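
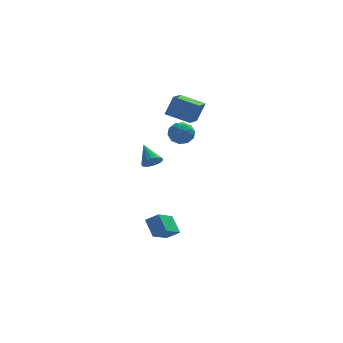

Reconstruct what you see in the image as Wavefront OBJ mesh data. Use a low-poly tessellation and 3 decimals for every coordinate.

v 0.145 0.658 3.437
v 0.646 0.873 4.639
v 0.663 1.937 2.992
v 1.164 2.152 4.194
v 1.476 -0.032 3.006
v 1.977 0.183 4.208
v 1.994 1.247 2.561
v 2.495 1.462 3.763
v 0.644 0.773 2.417
v 1.42 0.626 2.595
v 0.6 -0.326 1.705
v 1.376 -0.473 1.883
v 0.811 -0.526 2.461
v 0.838 0.153 2.901
v 1.182 0.147 1.399
v 1.209 0.826 1.839
v 1.752 0.239 1.966
v 1.523 -0.177 2.622
v 0.497 0.477 1.678
v 0.268 0.061 2.334
v 1.036 0.796 2.569
v 0.984 -0.496 1.731
v 0.652 -0.527 2.071
v 1.108 -0.613 2.176
v 0.694 0.518 2.748
v 1.15 0.432 2.853
v 0.792 -0.245 2.774
v 0.87 -0.132 1.447
v 1.326 -0.218 1.552
v 0.912 0.913 2.124
v 1.368 0.827 2.229
v 1.228 0.545 1.526
v 1.687 0.482 2.304
v 1.661 -0.164 1.885
v 1.547 0.2 1.601
v 1.563 0.6 1.86
v 1.553 0.238 2.689
v 1.527 -0.408 2.271
v 1.195 -0.439 2.61
v 1.211 -0.04 2.869
v 1.748 0.01 2.32
v 0.493 0.708 2.029
v 0.467 0.062 1.611
v 0.809 0.34 1.431
v 0.825 0.739 1.69
v 0.359 0.464 2.415
v 0.333 -0.182 1.996
v 0.457 -0.3 2.44
v 0.473 0.1 2.699
v 0.272 0.29 1.98
v -0.535 0.84 -0.39
v -0.072 1.202 -0.644
v -0.925 1.94 0.47
v -0.315 1.257 -0.823
v -0.607 1.216 -0.903
v -0.884 1.089 -0.866
v -1.08 0.905 -0.72
v -1.152 0.706 -0.498
v -1.082 0.538 -0.252
v -0.887 0.439 -0.037
v -0.612 0.432 0.097
v -0.319 0.518 0.119
v -0.075 0.679 0.024
v 0.063 0.876 -0.165
v 0.064 1.065 -0.406
v -0.942 -3.759 -3.722
v -0.233 -3.949 -3.236
v -1.279 -2.91 -2.899
v -0.57 -3.1 -2.413
v -0.09 -2.64 -4.527
v 0.619 -2.83 -4.041
v -0.427 -1.791 -3.704
v 0.282 -1.981 -3.218
f 2 4 1
f 5 2 1
f 1 4 3
f 3 5 1
f 2 8 4
f 6 2 5
f 6 8 2
f 4 8 3
f 7 5 3
f 3 8 7
f 7 6 5
f 8 6 7
f 9 46 25
f 46 20 49
f 25 49 14
f 46 49 25
f 9 25 21
f 25 14 26
f 21 26 10
f 25 26 21
f 9 21 30
f 21 10 31
f 30 31 16
f 21 31 30
f 9 30 42
f 30 16 45
f 42 45 19
f 30 45 42
f 9 42 46
f 42 19 50
f 46 50 20
f 42 50 46
f 10 26 37
f 26 14 40
f 37 40 18
f 26 40 37
f 14 49 27
f 49 20 48
f 27 48 13
f 49 48 27
f 20 50 47
f 50 19 43
f 47 43 11
f 50 43 47
f 19 45 44
f 45 16 32
f 44 32 15
f 45 32 44
f 16 31 36
f 31 10 33
f 36 33 17
f 31 33 36
f 12 38 24
f 38 18 39
f 24 39 13
f 38 39 24
f 12 24 22
f 24 13 23
f 22 23 11
f 24 23 22
f 12 22 29
f 22 11 28
f 29 28 15
f 22 28 29
f 12 29 34
f 29 15 35
f 34 35 17
f 29 35 34
f 12 34 38
f 34 17 41
f 38 41 18
f 34 41 38
f 13 39 27
f 39 18 40
f 27 40 14
f 39 40 27
f 11 23 47
f 23 13 48
f 47 48 20
f 23 48 47
f 15 28 44
f 28 11 43
f 44 43 19
f 28 43 44
f 17 35 36
f 35 15 32
f 36 32 16
f 35 32 36
f 18 41 37
f 41 17 33
f 37 33 10
f 41 33 37
f 52 51 54
f 52 54 53
f 54 51 55
f 54 55 53
f 55 51 56
f 55 56 53
f 56 51 57
f 56 57 53
f 57 51 58
f 57 58 53
f 58 51 59
f 58 59 53
f 59 51 60
f 59 60 53
f 60 51 61
f 60 61 53
f 61 51 62
f 61 62 53
f 62 51 63
f 62 63 53
f 63 51 64
f 63 64 53
f 64 51 65
f 64 65 53
f 65 51 52
f 65 52 53
f 67 69 66
f 70 67 66
f 66 69 68
f 68 70 66
f 67 73 69
f 71 67 70
f 71 73 67
f 69 73 68
f 72 70 68
f 68 73 72
f 72 71 70
f 73 71 72



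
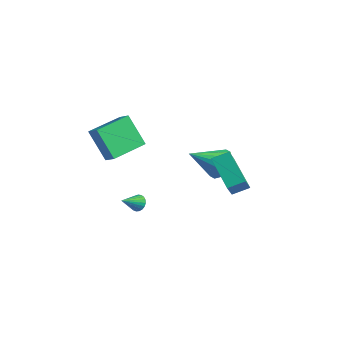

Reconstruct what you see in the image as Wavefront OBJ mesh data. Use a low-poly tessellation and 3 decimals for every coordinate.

v -1.575 3.732 0.063
v -0.943 3.988 0.753
v -2.085 2.148 1.117
v -1.374 4.212 0.882
v -1.859 4.308 0.791
v -2.267 4.249 0.505
v -2.49 4.052 0.1
v -2.468 3.769 -0.314
v -2.206 3.476 -0.627
v -1.776 3.252 -0.756
v -1.291 3.157 -0.665
v -0.883 3.215 -0.378
v -0.66 3.413 0.026
v -0.682 3.695 0.44
v 0.463 -2.732 0.586
v 0.913 -2.6 0.757
v 0.537 -3.728 1.154
v 0.787 -2.525 0.905
v 0.605 -2.486 0.997
v 0.398 -2.49 1.018
v 0.202 -2.535 0.965
v 0.052 -2.614 0.845
v -0.028 -2.714 0.681
v -0.023 -2.817 0.5
v 0.066 -2.905 0.334
v 0.224 -2.963 0.212
v 0.423 -2.981 0.154
v 0.629 -2.956 0.171
v 0.806 -2.892 0.259
v 0.923 -2.801 0.404
v 0.961 -2.697 0.58
v -4.48 -2.248 3.082
v -3.766 -2.224 3.504
v -4.705 -0.207 3.35
v -3.991 -0.184 3.772
v -3.489 -1.916 1.388
v -2.775 -1.893 1.81
v -3.714 0.124 1.656
v -3 0.148 2.078
v 0.919 1.538 1.956
v 1.225 1.016 2.726
v 1.311 2.328 2.335
v 1.617 1.806 3.106
v 2.763 1.114 0.934
v 3.069 0.592 1.705
v 3.155 1.904 1.314
v 3.461 1.382 2.084
f 2 1 4
f 2 4 3
f 4 1 5
f 4 5 3
f 5 1 6
f 5 6 3
f 6 1 7
f 6 7 3
f 7 1 8
f 7 8 3
f 8 1 9
f 8 9 3
f 9 1 10
f 9 10 3
f 10 1 11
f 10 11 3
f 11 1 12
f 11 12 3
f 12 1 13
f 12 13 3
f 13 1 14
f 13 14 3
f 14 1 2
f 14 2 3
f 16 15 18
f 16 18 17
f 18 15 19
f 18 19 17
f 19 15 20
f 19 20 17
f 20 15 21
f 20 21 17
f 21 15 22
f 21 22 17
f 22 15 23
f 22 23 17
f 23 15 24
f 23 24 17
f 24 15 25
f 24 25 17
f 25 15 26
f 25 26 17
f 26 15 27
f 26 27 17
f 27 15 28
f 27 28 17
f 28 15 29
f 28 29 17
f 29 15 30
f 29 30 17
f 30 15 31
f 30 31 17
f 31 15 16
f 31 16 17
f 33 35 32
f 36 33 32
f 32 35 34
f 34 36 32
f 33 39 35
f 37 33 36
f 37 39 33
f 35 39 34
f 38 36 34
f 34 39 38
f 38 37 36
f 39 37 38
f 41 43 40
f 44 41 40
f 40 43 42
f 42 44 40
f 41 47 43
f 45 41 44
f 45 47 41
f 43 47 42
f 46 44 42
f 42 47 46
f 46 45 44
f 47 45 46



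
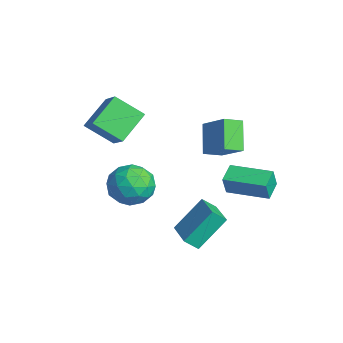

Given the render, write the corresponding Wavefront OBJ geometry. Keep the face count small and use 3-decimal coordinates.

v -0.35 -3.32 2.035
v 0.243 -2.342 2.117
v 1.237 -4.278 1.983
v 1.83 -3.3 2.065
v 1.219 -3.676 2.959
v 0.238 -3.084 2.991
v 1.242 -3.536 1.109
v 0.261 -2.944 1.141
v 1.227 -2.476 1.544
v 1.212 -2.562 2.687
v 0.268 -4.058 1.413
v 0.253 -4.144 2.556
v -0.193 -2.747 2.08
v 1.673 -3.873 2.02
v 1.314 -4.094 2.545
v 1.662 -3.519 2.593
v -0.196 -3.183 2.594
v 0.152 -2.608 2.642
v 0.726 -3.392 3.137
v 1.328 -4.012 1.458
v 1.676 -3.437 1.506
v -0.182 -3.101 1.507
v 0.166 -2.526 1.555
v 0.754 -3.228 0.963
v 0.734 -2.251 1.792
v 1.667 -2.814 1.761
v 1.321 -2.953 1.2
v 0.745 -2.605 1.219
v 0.725 -2.302 2.464
v 1.658 -2.864 2.433
v 1.299 -3.085 2.959
v 0.722 -2.737 2.977
v 1.303 -2.38 2.127
v -0.178 -3.756 1.667
v 0.755 -4.318 1.636
v 0.758 -3.883 1.123
v 0.181 -3.535 1.141
v -0.187 -3.806 2.339
v 0.746 -4.369 2.308
v 0.735 -4.015 2.881
v 0.159 -3.667 2.9
v 0.177 -4.24 1.973
v 1.202 0.902 0.892
v 1.401 0.639 1.91
v 0.452 1.536 1.201
v 0.651 1.274 2.22
v 2.529 2.406 1.02
v 2.728 2.144 2.039
v 1.779 3.041 1.33
v 1.978 2.778 2.348
v 0.49 -1.267 -1.476
v 0.291 0.103 -0.019
v 0.647 -0.648 -2.037
v 0.447 0.722 -0.58
v 2.153 -1.382 -1.14
v 1.953 -0.012 0.317
v 2.309 -0.763 -1.701
v 2.11 0.607 -0.244
v -3.764 2.512 1.726
v -3.682 1.558 2.106
v -2.432 3.051 2.794
v -2.35 2.097 3.173
v -2.63 2.123 0.507
v -2.548 1.169 0.886
v -1.298 2.662 1.574
v -1.216 1.708 1.954
v -4.054 -1.558 3.037
v -4.727 -2.744 4.052
v -2.906 -1.47 3.901
v -3.579 -2.656 4.917
v -3.221 -2.864 2.063
v -3.894 -4.05 3.079
v -2.073 -2.776 2.928
v -2.746 -3.962 3.943
f 1 38 17
f 38 12 41
f 17 41 6
f 38 41 17
f 1 17 13
f 17 6 18
f 13 18 2
f 17 18 13
f 1 13 22
f 13 2 23
f 22 23 8
f 13 23 22
f 1 22 34
f 22 8 37
f 34 37 11
f 22 37 34
f 1 34 38
f 34 11 42
f 38 42 12
f 34 42 38
f 2 18 29
f 18 6 32
f 29 32 10
f 18 32 29
f 6 41 19
f 41 12 40
f 19 40 5
f 41 40 19
f 12 42 39
f 42 11 35
f 39 35 3
f 42 35 39
f 11 37 36
f 37 8 24
f 36 24 7
f 37 24 36
f 8 23 28
f 23 2 25
f 28 25 9
f 23 25 28
f 4 30 16
f 30 10 31
f 16 31 5
f 30 31 16
f 4 16 14
f 16 5 15
f 14 15 3
f 16 15 14
f 4 14 21
f 14 3 20
f 21 20 7
f 14 20 21
f 4 21 26
f 21 7 27
f 26 27 9
f 21 27 26
f 4 26 30
f 26 9 33
f 30 33 10
f 26 33 30
f 5 31 19
f 31 10 32
f 19 32 6
f 31 32 19
f 3 15 39
f 15 5 40
f 39 40 12
f 15 40 39
f 7 20 36
f 20 3 35
f 36 35 11
f 20 35 36
f 9 27 28
f 27 7 24
f 28 24 8
f 27 24 28
f 10 33 29
f 33 9 25
f 29 25 2
f 33 25 29
f 44 46 43
f 47 44 43
f 43 46 45
f 45 47 43
f 44 50 46
f 48 44 47
f 48 50 44
f 46 50 45
f 49 47 45
f 45 50 49
f 49 48 47
f 50 48 49
f 52 54 51
f 55 52 51
f 51 54 53
f 53 55 51
f 52 58 54
f 56 52 55
f 56 58 52
f 54 58 53
f 57 55 53
f 53 58 57
f 57 56 55
f 58 56 57
f 60 62 59
f 63 60 59
f 59 62 61
f 61 63 59
f 60 66 62
f 64 60 63
f 64 66 60
f 62 66 61
f 65 63 61
f 61 66 65
f 65 64 63
f 66 64 65
f 68 70 67
f 71 68 67
f 67 70 69
f 69 71 67
f 68 74 70
f 72 68 71
f 72 74 68
f 70 74 69
f 73 71 69
f 69 74 73
f 73 72 71
f 74 72 73



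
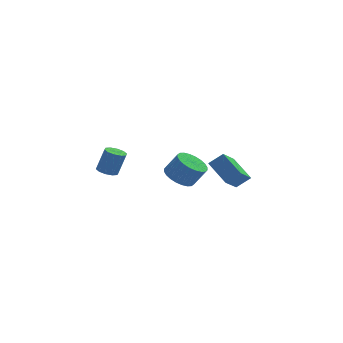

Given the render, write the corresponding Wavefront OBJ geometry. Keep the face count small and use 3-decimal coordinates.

v 3.218 2.208 -3.53
v 4.103 2.242 -2.813
v 2.362 3.571 -2.54
v 3.247 3.605 -1.823
v 4.033 3.495 -4.597
v 4.918 3.529 -3.88
v 3.177 4.858 -3.607
v 4.062 4.892 -2.89
v -4.055 -3.245 0.452
v -3.528 -3.592 0.294
v -3.038 -3.501 1.73
v -3.565 -3.155 1.888
v -3.442 -3.203 0.24
v -2.952 -3.113 1.676
v -3.59 -2.831 0.267
v -3.1 -2.74 1.703
v -3.915 -2.617 0.365
v -3.425 -2.526 1.801
v -4.294 -2.643 0.495
v -3.804 -2.552 1.931
v -4.582 -2.899 0.61
v -4.092 -2.808 2.046
v -4.668 -3.287 0.664
v -4.178 -3.197 2.1
v -4.52 -3.66 0.637
v -4.03 -3.569 2.073
v -4.195 -3.874 0.539
v -3.705 -3.783 1.975
v -3.816 -3.848 0.409
v -3.326 -3.757 1.845
v 0.321 0.76 -2.165
v 1.149 0.504 -2.722
v 1.907 0.324 -1.511
v 1.079 0.58 -0.955
v 1.195 0.902 -2.692
v 1.953 0.722 -1.481
v 1.108 1.279 -2.581
v 1.866 1.098 -1.37
v 0.901 1.576 -2.407
v 1.659 1.396 -1.196
v 0.606 1.749 -2.197
v 1.364 1.569 -0.986
v 0.267 1.772 -1.981
v 1.026 1.592 -0.77
v -0.063 1.641 -1.794
v 0.695 1.46 -0.583
v -0.335 1.375 -1.663
v 0.423 1.195 -0.452
v -0.507 1.016 -1.609
v 0.251 0.836 -0.398
v -0.553 0.618 -1.639
v 0.205 0.438 -0.428
v -0.466 0.242 -1.75
v 0.292 0.061 -0.539
v -0.259 -0.056 -1.924
v 0.499 -0.236 -0.713
v 0.036 -0.229 -2.134
v 0.794 -0.409 -0.923
v 0.374 -0.252 -2.35
v 1.133 -0.432 -1.139
v 0.705 -0.12 -2.537
v 1.463 -0.301 -1.326
v 0.977 0.145 -2.668
v 1.735 -0.035 -1.457
f 2 4 1
f 5 2 1
f 1 4 3
f 3 5 1
f 2 8 4
f 6 2 5
f 6 8 2
f 4 8 3
f 7 5 3
f 3 8 7
f 7 6 5
f 8 6 7
f 10 9 13
f 10 13 11
f 11 13 14
f 11 14 12
f 13 9 15
f 13 15 14
f 14 15 16
f 14 16 12
f 15 9 17
f 15 17 16
f 16 17 18
f 16 18 12
f 17 9 19
f 17 19 18
f 18 19 20
f 18 20 12
f 19 9 21
f 19 21 20
f 20 21 22
f 20 22 12
f 21 9 23
f 21 23 22
f 22 23 24
f 22 24 12
f 23 9 25
f 23 25 24
f 24 25 26
f 24 26 12
f 25 9 27
f 25 27 26
f 26 27 28
f 26 28 12
f 27 9 29
f 27 29 28
f 28 29 30
f 28 30 12
f 29 9 10
f 29 10 30
f 30 10 11
f 30 11 12
f 32 31 35
f 32 35 33
f 33 35 36
f 33 36 34
f 35 31 37
f 35 37 36
f 36 37 38
f 36 38 34
f 37 31 39
f 37 39 38
f 38 39 40
f 38 40 34
f 39 31 41
f 39 41 40
f 40 41 42
f 40 42 34
f 41 31 43
f 41 43 42
f 42 43 44
f 42 44 34
f 43 31 45
f 43 45 44
f 44 45 46
f 44 46 34
f 45 31 47
f 45 47 46
f 46 47 48
f 46 48 34
f 47 31 49
f 47 49 48
f 48 49 50
f 48 50 34
f 49 31 51
f 49 51 50
f 50 51 52
f 50 52 34
f 51 31 53
f 51 53 52
f 52 53 54
f 52 54 34
f 53 31 55
f 53 55 54
f 54 55 56
f 54 56 34
f 55 31 57
f 55 57 56
f 56 57 58
f 56 58 34
f 57 31 59
f 57 59 58
f 58 59 60
f 58 60 34
f 59 31 61
f 59 61 60
f 60 61 62
f 60 62 34
f 61 31 63
f 61 63 62
f 62 63 64
f 62 64 34
f 63 31 32
f 63 32 64
f 64 32 33
f 64 33 34



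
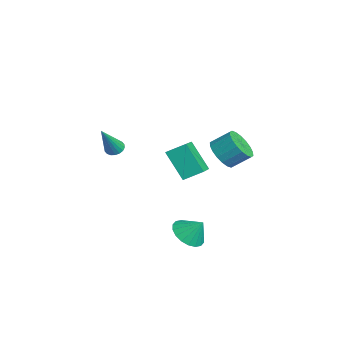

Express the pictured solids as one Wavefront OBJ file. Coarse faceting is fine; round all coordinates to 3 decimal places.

v 2.982 0.193 -2.413
v 3.791 0.306 -2.858
v 3.398 0.787 -1.507
v 3.574 0.638 -2.976
v 3.239 0.882 -2.982
v 2.854 0.989 -2.876
v 2.494 0.939 -2.678
v 2.231 0.741 -2.427
v 2.116 0.434 -2.174
v 2.174 0.08 -1.968
v 2.391 -0.252 -1.85
v 2.725 -0.496 -1.843
v 3.111 -0.603 -1.95
v 3.47 -0.553 -2.148
v 3.734 -0.355 -2.398
v 3.848 -0.048 -2.652
v 2.146 2.018 2.21
v 2.786 2.299 1.628
v 3.054 3.182 2.347
v 2.414 2.902 2.93
v 2.457 2.5 1.504
v 2.725 3.383 2.223
v 2.067 2.605 1.519
v 2.334 3.488 2.239
v 1.692 2.594 1.672
v 1.959 3.478 2.391
v 1.407 2.47 1.932
v 1.674 3.353 2.651
v 1.268 2.255 2.246
v 1.536 3.139 2.965
v 1.304 1.994 2.554
v 1.571 2.877 3.273
v 1.506 1.738 2.793
v 1.774 2.621 3.512
v 1.835 1.537 2.917
v 2.103 2.42 3.636
v 2.226 1.432 2.901
v 2.493 2.315 3.621
v 2.601 1.442 2.749
v 2.868 2.326 3.468
v 2.886 1.567 2.489
v 3.153 2.45 3.208
v 3.024 1.781 2.175
v 3.292 2.665 2.894
v 2.989 2.043 1.867
v 3.256 2.926 2.586
v -3.703 -1.757 0.083
v -3.356 -2.03 -0.211
v -2.897 -2.603 1.817
v -3.241 -1.83 -0.167
v -3.217 -1.615 -0.073
v -3.289 -1.428 0.052
v -3.443 -1.306 0.183
v -3.648 -1.274 0.294
v -3.865 -1.337 0.363
v -4.049 -1.484 0.377
v -4.164 -1.685 0.333
v -4.189 -1.9 0.239
v -4.116 -2.087 0.115
v -3.962 -2.208 -0.016
v -3.757 -2.241 -0.127
v -3.541 -2.177 -0.197
v -0.348 -0.043 1.31
v -0.154 0.923 1.843
v -1.833 0.652 0.592
v -1.639 1.618 1.126
v 0.639 0.562 -0.146
v 0.833 1.528 0.388
v -0.846 1.257 -0.863
v -0.652 2.223 -0.33
f 2 1 4
f 2 4 3
f 4 1 5
f 4 5 3
f 5 1 6
f 5 6 3
f 6 1 7
f 6 7 3
f 7 1 8
f 7 8 3
f 8 1 9
f 8 9 3
f 9 1 10
f 9 10 3
f 10 1 11
f 10 11 3
f 11 1 12
f 11 12 3
f 12 1 13
f 12 13 3
f 13 1 14
f 13 14 3
f 14 1 15
f 14 15 3
f 15 1 16
f 15 16 3
f 16 1 2
f 16 2 3
f 18 17 21
f 18 21 19
f 19 21 22
f 19 22 20
f 21 17 23
f 21 23 22
f 22 23 24
f 22 24 20
f 23 17 25
f 23 25 24
f 24 25 26
f 24 26 20
f 25 17 27
f 25 27 26
f 26 27 28
f 26 28 20
f 27 17 29
f 27 29 28
f 28 29 30
f 28 30 20
f 29 17 31
f 29 31 30
f 30 31 32
f 30 32 20
f 31 17 33
f 31 33 32
f 32 33 34
f 32 34 20
f 33 17 35
f 33 35 34
f 34 35 36
f 34 36 20
f 35 17 37
f 35 37 36
f 36 37 38
f 36 38 20
f 37 17 39
f 37 39 38
f 38 39 40
f 38 40 20
f 39 17 41
f 39 41 40
f 40 41 42
f 40 42 20
f 41 17 43
f 41 43 42
f 42 43 44
f 42 44 20
f 43 17 45
f 43 45 44
f 44 45 46
f 44 46 20
f 45 17 18
f 45 18 46
f 46 18 19
f 46 19 20
f 48 47 50
f 48 50 49
f 50 47 51
f 50 51 49
f 51 47 52
f 51 52 49
f 52 47 53
f 52 53 49
f 53 47 54
f 53 54 49
f 54 47 55
f 54 55 49
f 55 47 56
f 55 56 49
f 56 47 57
f 56 57 49
f 57 47 58
f 57 58 49
f 58 47 59
f 58 59 49
f 59 47 60
f 59 60 49
f 60 47 61
f 60 61 49
f 61 47 62
f 61 62 49
f 62 47 48
f 62 48 49
f 64 66 63
f 67 64 63
f 63 66 65
f 65 67 63
f 64 70 66
f 68 64 67
f 68 70 64
f 66 70 65
f 69 67 65
f 65 70 69
f 69 68 67
f 70 68 69



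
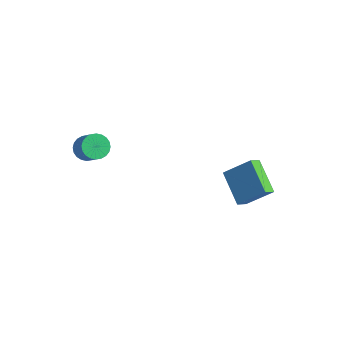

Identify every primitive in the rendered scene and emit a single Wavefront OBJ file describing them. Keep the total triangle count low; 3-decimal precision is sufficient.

v 1.125 2.672 -1.734
v 1.085 2.032 -1.255
v 2.187 3.439 -0.62
v 2.147 2.8 -0.141
v 2.633 1.9 -2.639
v 2.593 1.261 -2.16
v 3.695 2.668 -1.525
v 3.655 2.028 -1.046
v -2.645 -3.419 2.635
v -2.308 -3.832 2.197
v -1.417 -4.174 3.208
v -1.755 -3.761 3.645
v -2.177 -3.599 2.161
v -1.286 -3.941 3.172
v -2.118 -3.339 2.197
v -1.227 -3.681 3.208
v -2.139 -3.091 2.3
v -1.248 -3.433 3.31
v -2.237 -2.893 2.453
v -1.347 -3.235 3.464
v -2.398 -2.775 2.635
v -1.507 -3.117 3.645
v -2.596 -2.755 2.816
v -1.705 -3.097 3.826
v -2.801 -2.836 2.97
v -1.911 -3.178 3.98
v -2.983 -3.006 3.072
v -2.092 -3.348 4.083
v -3.114 -3.239 3.108
v -2.223 -3.581 4.119
v -3.173 -3.499 3.072
v -2.282 -3.841 4.083
v -3.152 -3.747 2.97
v -2.261 -4.089 3.98
v -3.053 -3.945 2.816
v -2.163 -4.287 3.827
v -2.893 -4.063 2.635
v -2.002 -4.405 3.645
v -2.695 -4.083 2.454
v -1.804 -4.425 3.464
v -2.489 -4.002 2.3
v -1.599 -4.344 3.31
f 2 4 1
f 5 2 1
f 1 4 3
f 3 5 1
f 2 8 4
f 6 2 5
f 6 8 2
f 4 8 3
f 7 5 3
f 3 8 7
f 7 6 5
f 8 6 7
f 10 9 13
f 10 13 11
f 11 13 14
f 11 14 12
f 13 9 15
f 13 15 14
f 14 15 16
f 14 16 12
f 15 9 17
f 15 17 16
f 16 17 18
f 16 18 12
f 17 9 19
f 17 19 18
f 18 19 20
f 18 20 12
f 19 9 21
f 19 21 20
f 20 21 22
f 20 22 12
f 21 9 23
f 21 23 22
f 22 23 24
f 22 24 12
f 23 9 25
f 23 25 24
f 24 25 26
f 24 26 12
f 25 9 27
f 25 27 26
f 26 27 28
f 26 28 12
f 27 9 29
f 27 29 28
f 28 29 30
f 28 30 12
f 29 9 31
f 29 31 30
f 30 31 32
f 30 32 12
f 31 9 33
f 31 33 32
f 32 33 34
f 32 34 12
f 33 9 35
f 33 35 34
f 34 35 36
f 34 36 12
f 35 9 37
f 35 37 36
f 36 37 38
f 36 38 12
f 37 9 39
f 37 39 38
f 38 39 40
f 38 40 12
f 39 9 41
f 39 41 40
f 40 41 42
f 40 42 12
f 41 9 10
f 41 10 42
f 42 10 11
f 42 11 12



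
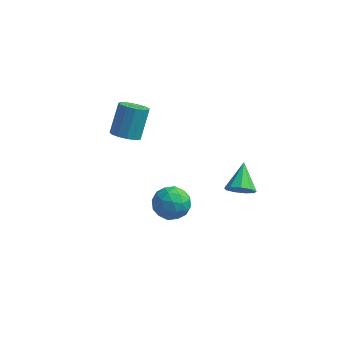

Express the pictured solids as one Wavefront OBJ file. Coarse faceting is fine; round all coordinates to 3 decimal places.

v 3.663 -0.193 1.109
v 4.378 -0.134 1.168
v 3.497 1.053 1.871
v 4.223 0.095 0.76
v 3.806 0.189 0.516
v 3.322 0.104 0.549
v 2.998 -0.12 0.844
v 2.985 -0.378 1.263
v 3.289 -0.55 1.61
v 3.769 -0.554 1.723
v 4.199 -0.39 1.548
v -2.306 2.042 1.199
v -1.66 2.296 0.943
v -1.528 3.292 2.265
v -2.174 3.038 2.521
v -1.954 2.545 0.785
v -1.822 3.541 2.107
v -2.361 2.634 0.759
v -2.229 3.63 2.08
v -2.75 2.535 0.872
v -2.618 3.531 2.193
v -2.998 2.28 1.089
v -2.866 3.276 2.41
v -3.026 1.949 1.341
v -2.894 2.945 2.663
v -2.826 1.648 1.548
v -2.694 2.644 2.87
v -2.461 1.472 1.645
v -2.329 2.468 2.966
v -2.046 1.476 1.6
v -1.914 2.472 2.921
v -1.714 1.661 1.427
v -1.582 2.657 2.749
v -1.57 1.966 1.183
v -1.438 2.962 2.504
v 0.544 -2.547 2.558
v 1.142 -1.953 2.261
v 1.398 -3.627 2.119
v 1.996 -3.033 1.822
v 1.86 -3.129 2.7
v 1.331 -2.461 2.971
v 1.209 -3.119 1.409
v 0.68 -2.451 1.68
v 1.553 -2.306 1.551
v 1.955 -2.312 2.349
v 0.585 -3.268 2.031
v 0.987 -3.274 2.829
v 0.768 -2.155 2.448
v 1.772 -3.425 1.932
v 1.692 -3.481 2.448
v 2.044 -3.132 2.273
v 0.879 -2.454 2.866
v 1.231 -2.104 2.691
v 1.653 -2.796 2.949
v 1.309 -3.476 1.689
v 1.661 -3.126 1.514
v 0.496 -2.448 2.107
v 0.848 -2.099 1.932
v 0.887 -2.784 1.431
v 1.361 -2.014 1.856
v 1.863 -2.649 1.598
v 1.4 -2.699 1.355
v 1.089 -2.307 1.515
v 1.597 -2.017 2.325
v 2.1 -2.652 2.067
v 2.019 -2.708 2.583
v 1.709 -2.316 2.742
v 1.839 -2.225 1.907
v 0.44 -2.928 2.313
v 0.943 -3.563 2.055
v 0.831 -3.264 1.638
v 0.521 -2.872 1.797
v 0.677 -2.931 2.782
v 1.179 -3.566 2.524
v 1.451 -3.273 2.865
v 1.14 -2.881 3.025
v 0.701 -3.355 2.473
f 2 1 4
f 2 4 3
f 4 1 5
f 4 5 3
f 5 1 6
f 5 6 3
f 6 1 7
f 6 7 3
f 7 1 8
f 7 8 3
f 8 1 9
f 8 9 3
f 9 1 10
f 9 10 3
f 10 1 11
f 10 11 3
f 11 1 2
f 11 2 3
f 13 12 16
f 13 16 14
f 14 16 17
f 14 17 15
f 16 12 18
f 16 18 17
f 17 18 19
f 17 19 15
f 18 12 20
f 18 20 19
f 19 20 21
f 19 21 15
f 20 12 22
f 20 22 21
f 21 22 23
f 21 23 15
f 22 12 24
f 22 24 23
f 23 24 25
f 23 25 15
f 24 12 26
f 24 26 25
f 25 26 27
f 25 27 15
f 26 12 28
f 26 28 27
f 27 28 29
f 27 29 15
f 28 12 30
f 28 30 29
f 29 30 31
f 29 31 15
f 30 12 32
f 30 32 31
f 31 32 33
f 31 33 15
f 32 12 34
f 32 34 33
f 33 34 35
f 33 35 15
f 34 12 13
f 34 13 35
f 35 13 14
f 35 14 15
f 36 73 52
f 73 47 76
f 52 76 41
f 73 76 52
f 36 52 48
f 52 41 53
f 48 53 37
f 52 53 48
f 36 48 57
f 48 37 58
f 57 58 43
f 48 58 57
f 36 57 69
f 57 43 72
f 69 72 46
f 57 72 69
f 36 69 73
f 69 46 77
f 73 77 47
f 69 77 73
f 37 53 64
f 53 41 67
f 64 67 45
f 53 67 64
f 41 76 54
f 76 47 75
f 54 75 40
f 76 75 54
f 47 77 74
f 77 46 70
f 74 70 38
f 77 70 74
f 46 72 71
f 72 43 59
f 71 59 42
f 72 59 71
f 43 58 63
f 58 37 60
f 63 60 44
f 58 60 63
f 39 65 51
f 65 45 66
f 51 66 40
f 65 66 51
f 39 51 49
f 51 40 50
f 49 50 38
f 51 50 49
f 39 49 56
f 49 38 55
f 56 55 42
f 49 55 56
f 39 56 61
f 56 42 62
f 61 62 44
f 56 62 61
f 39 61 65
f 61 44 68
f 65 68 45
f 61 68 65
f 40 66 54
f 66 45 67
f 54 67 41
f 66 67 54
f 38 50 74
f 50 40 75
f 74 75 47
f 50 75 74
f 42 55 71
f 55 38 70
f 71 70 46
f 55 70 71
f 44 62 63
f 62 42 59
f 63 59 43
f 62 59 63
f 45 68 64
f 68 44 60
f 64 60 37
f 68 60 64



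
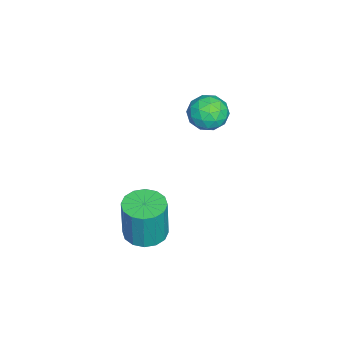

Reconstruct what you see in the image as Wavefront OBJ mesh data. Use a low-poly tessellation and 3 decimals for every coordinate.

v -3.758 -1.038 1.753
v -2.988 -0.553 1.922
v -2.932 -2.147 1.178
v -2.162 -1.662 1.347
v -2.655 -2.007 2.05
v -3.165 -1.321 2.405
v -2.755 -1.379 0.695
v -3.265 -0.693 1.05
v -2.368 -0.763 1.267
v -2.307 -1.151 2.105
v -3.613 -1.549 0.995
v -3.552 -1.937 1.833
v -3.445 -0.698 1.888
v -2.475 -2.002 1.212
v -2.764 -2.205 1.626
v -2.312 -1.919 1.725
v -3.549 -1.15 2.172
v -3.097 -0.865 2.271
v -2.901 -1.719 2.347
v -2.823 -1.835 0.829
v -2.371 -1.55 0.928
v -3.608 -0.781 1.375
v -3.156 -0.495 1.474
v -3.019 -0.981 0.753
v -2.629 -0.536 1.602
v -2.143 -1.188 1.264
v -2.492 -1.022 0.881
v -2.792 -0.619 1.09
v -2.593 -0.765 2.095
v -2.107 -1.416 1.757
v -2.397 -1.619 2.17
v -2.697 -1.216 2.379
v -2.228 -0.888 1.71
v -3.813 -1.284 1.343
v -3.327 -1.935 1.005
v -3.223 -1.484 0.721
v -3.523 -1.081 0.93
v -3.777 -1.512 1.836
v -3.291 -2.164 1.498
v -3.128 -2.081 2.01
v -3.428 -1.678 2.219
v -3.692 -1.812 1.39
v 1.787 -2.894 -2.151
v 2.483 -2.311 -2.218
v 2.668 -2.303 -0.237
v 1.973 -2.886 -0.169
v 2.099 -2.039 -2.183
v 2.284 -2.032 -0.202
v 1.632 -1.997 -2.14
v 1.817 -1.99 -0.158
v 1.206 -2.195 -2.099
v 1.392 -2.188 -0.118
v 0.937 -2.58 -2.072
v 1.122 -2.573 -0.091
v 0.895 -3.05 -2.067
v 1.08 -3.042 -0.085
v 1.092 -3.477 -2.083
v 1.277 -3.469 -0.102
v 1.476 -3.748 -2.118
v 1.661 -3.741 -0.137
v 1.943 -3.79 -2.162
v 2.128 -3.783 -0.18
v 2.368 -3.592 -2.202
v 2.554 -3.585 -0.221
v 2.638 -3.207 -2.229
v 2.823 -3.2 -0.248
v 2.68 -2.738 -2.235
v 2.865 -2.73 -0.253
f 1 38 17
f 38 12 41
f 17 41 6
f 38 41 17
f 1 17 13
f 17 6 18
f 13 18 2
f 17 18 13
f 1 13 22
f 13 2 23
f 22 23 8
f 13 23 22
f 1 22 34
f 22 8 37
f 34 37 11
f 22 37 34
f 1 34 38
f 34 11 42
f 38 42 12
f 34 42 38
f 2 18 29
f 18 6 32
f 29 32 10
f 18 32 29
f 6 41 19
f 41 12 40
f 19 40 5
f 41 40 19
f 12 42 39
f 42 11 35
f 39 35 3
f 42 35 39
f 11 37 36
f 37 8 24
f 36 24 7
f 37 24 36
f 8 23 28
f 23 2 25
f 28 25 9
f 23 25 28
f 4 30 16
f 30 10 31
f 16 31 5
f 30 31 16
f 4 16 14
f 16 5 15
f 14 15 3
f 16 15 14
f 4 14 21
f 14 3 20
f 21 20 7
f 14 20 21
f 4 21 26
f 21 7 27
f 26 27 9
f 21 27 26
f 4 26 30
f 26 9 33
f 30 33 10
f 26 33 30
f 5 31 19
f 31 10 32
f 19 32 6
f 31 32 19
f 3 15 39
f 15 5 40
f 39 40 12
f 15 40 39
f 7 20 36
f 20 3 35
f 36 35 11
f 20 35 36
f 9 27 28
f 27 7 24
f 28 24 8
f 27 24 28
f 10 33 29
f 33 9 25
f 29 25 2
f 33 25 29
f 44 43 47
f 44 47 45
f 45 47 48
f 45 48 46
f 47 43 49
f 47 49 48
f 48 49 50
f 48 50 46
f 49 43 51
f 49 51 50
f 50 51 52
f 50 52 46
f 51 43 53
f 51 53 52
f 52 53 54
f 52 54 46
f 53 43 55
f 53 55 54
f 54 55 56
f 54 56 46
f 55 43 57
f 55 57 56
f 56 57 58
f 56 58 46
f 57 43 59
f 57 59 58
f 58 59 60
f 58 60 46
f 59 43 61
f 59 61 60
f 60 61 62
f 60 62 46
f 61 43 63
f 61 63 62
f 62 63 64
f 62 64 46
f 63 43 65
f 63 65 64
f 64 65 66
f 64 66 46
f 65 43 67
f 65 67 66
f 66 67 68
f 66 68 46
f 67 43 44
f 67 44 68
f 68 44 45
f 68 45 46



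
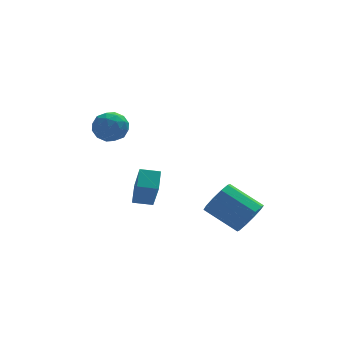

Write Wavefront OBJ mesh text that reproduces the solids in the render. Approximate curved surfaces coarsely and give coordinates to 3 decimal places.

v 3.325 0.647 -3.603
v 4.08 0.981 -2.969
v 2.669 2.186 -1.923
v 1.915 1.853 -2.557
v 4.05 1.382 -3.471
v 2.639 2.587 -2.425
v 3.744 1.502 -4.023
v 2.333 2.707 -2.977
v 3.277 1.296 -4.415
v 1.867 2.501 -3.369
v 2.83 0.842 -4.496
v 1.419 2.047 -3.45
v 2.571 0.314 -4.237
v 1.16 1.519 -3.191
v 2.601 -0.087 -3.735
v 1.19 1.118 -2.689
v 2.907 -0.207 -3.183
v 1.496 0.998 -2.137
v 3.373 -0.001 -2.791
v 1.963 1.204 -1.745
v 3.821 0.453 -2.71
v 2.41 1.658 -1.664
v -1.901 2.756 -1.833
v -1.566 3.783 -1.186
v -1.945 3.885 -3.603
v -1.61 4.913 -2.955
v -0.87 2.527 -2.005
v -0.535 3.555 -1.357
v -0.914 3.657 -3.774
v -0.579 4.684 -3.127
v -4.152 2.546 2.472
v -3.435 3.034 2.044
v -3.105 1.766 3.336
v -2.388 2.254 2.908
v -2.991 2.711 3.51
v -3.638 3.193 2.976
v -2.902 1.607 2.404
v -3.549 2.089 1.87
v -2.662 2.453 2.002
v -2.717 3.136 2.685
v -3.823 1.664 2.695
v -3.878 2.347 3.378
v -3.885 2.859 2.182
v -2.655 1.941 3.198
v -3.009 2.21 3.552
v -2.588 2.497 3.3
v -4.005 2.952 2.73
v -3.583 3.239 2.478
v -3.323 3.049 3.34
v -2.957 1.561 2.902
v -2.535 1.848 2.65
v -3.952 2.303 2.08
v -3.531 2.59 1.828
v -3.217 1.751 2.04
v -3.009 2.804 1.906
v -2.394 2.345 2.413
v -2.696 1.965 2.117
v -3.076 2.249 1.803
v -3.042 3.205 2.307
v -2.427 2.746 2.815
v -2.781 3.015 3.169
v -3.162 3.299 2.855
v -2.588 2.864 2.282
v -4.113 2.054 2.565
v -3.498 1.595 3.073
v -3.378 1.501 2.525
v -3.759 1.785 2.211
v -4.146 2.455 2.967
v -3.531 1.996 3.474
v -3.464 2.551 3.577
v -3.844 2.835 3.263
v -3.952 1.936 3.098
f 2 1 5
f 2 5 3
f 3 5 6
f 3 6 4
f 5 1 7
f 5 7 6
f 6 7 8
f 6 8 4
f 7 1 9
f 7 9 8
f 8 9 10
f 8 10 4
f 9 1 11
f 9 11 10
f 10 11 12
f 10 12 4
f 11 1 13
f 11 13 12
f 12 13 14
f 12 14 4
f 13 1 15
f 13 15 14
f 14 15 16
f 14 16 4
f 15 1 17
f 15 17 16
f 16 17 18
f 16 18 4
f 17 1 19
f 17 19 18
f 18 19 20
f 18 20 4
f 19 1 21
f 19 21 20
f 20 21 22
f 20 22 4
f 21 1 2
f 21 2 22
f 22 2 3
f 22 3 4
f 24 26 23
f 27 24 23
f 23 26 25
f 25 27 23
f 24 30 26
f 28 24 27
f 28 30 24
f 26 30 25
f 29 27 25
f 25 30 29
f 29 28 27
f 30 28 29
f 31 68 47
f 68 42 71
f 47 71 36
f 68 71 47
f 31 47 43
f 47 36 48
f 43 48 32
f 47 48 43
f 31 43 52
f 43 32 53
f 52 53 38
f 43 53 52
f 31 52 64
f 52 38 67
f 64 67 41
f 52 67 64
f 31 64 68
f 64 41 72
f 68 72 42
f 64 72 68
f 32 48 59
f 48 36 62
f 59 62 40
f 48 62 59
f 36 71 49
f 71 42 70
f 49 70 35
f 71 70 49
f 42 72 69
f 72 41 65
f 69 65 33
f 72 65 69
f 41 67 66
f 67 38 54
f 66 54 37
f 67 54 66
f 38 53 58
f 53 32 55
f 58 55 39
f 53 55 58
f 34 60 46
f 60 40 61
f 46 61 35
f 60 61 46
f 34 46 44
f 46 35 45
f 44 45 33
f 46 45 44
f 34 44 51
f 44 33 50
f 51 50 37
f 44 50 51
f 34 51 56
f 51 37 57
f 56 57 39
f 51 57 56
f 34 56 60
f 56 39 63
f 60 63 40
f 56 63 60
f 35 61 49
f 61 40 62
f 49 62 36
f 61 62 49
f 33 45 69
f 45 35 70
f 69 70 42
f 45 70 69
f 37 50 66
f 50 33 65
f 66 65 41
f 50 65 66
f 39 57 58
f 57 37 54
f 58 54 38
f 57 54 58
f 40 63 59
f 63 39 55
f 59 55 32
f 63 55 59



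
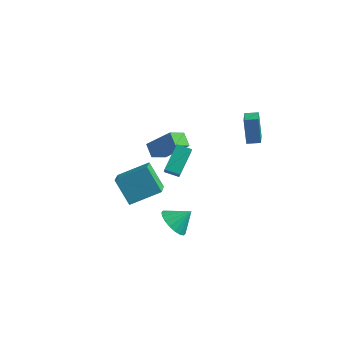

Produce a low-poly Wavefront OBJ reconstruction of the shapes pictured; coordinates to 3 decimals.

v -2.22 4.017 -3.199
v -2.591 2.885 -2.502
v -2.925 4.593 -2.637
v -3.296 3.461 -1.94
v -0.744 4.419 -1.76
v -1.115 3.287 -1.063
v -1.449 4.995 -1.198
v -1.82 3.863 -0.501
v 1.018 -1.957 1.253
v 1.413 -2.571 2.115
v 0.968 -0.405 2.383
v 1.363 -1.02 3.245
v 1.917 -1.74 0.995
v 2.312 -2.355 1.857
v 1.867 -0.189 2.125
v 2.262 -0.803 2.987
v 4.039 2.724 1.641
v 3.603 3.153 3.355
v 3.467 3.953 1.188
v 3.031 4.383 2.901
v 4.809 3.117 1.739
v 4.373 3.547 3.452
v 4.237 4.347 1.285
v 3.801 4.776 2.999
v 0.457 -5.017 0.322
v -0.736 -4.624 1.775
v -0.264 -3.496 -0.681
v -1.456 -3.103 0.771
v 1.896 -3.777 1.169
v 0.704 -3.384 2.621
v 1.176 -2.256 0.165
v -0.017 -1.863 1.618
v 2.217 -2.964 -2.25
v 3.084 -3.303 -2.759
v 3.023 -2.256 -1.35
v 2.981 -2.901 -2.983
v 2.727 -2.511 -3.062
v 2.372 -2.211 -2.98
v 1.987 -2.06 -2.754
v 1.647 -2.088 -2.428
v 1.42 -2.29 -2.067
v 1.351 -2.625 -1.742
v 1.454 -3.027 -1.518
v 1.708 -3.417 -1.439
v 2.062 -3.717 -1.52
v 2.448 -3.867 -1.747
v 2.788 -3.839 -2.072
v 3.015 -3.638 -2.434
f 2 4 1
f 5 2 1
f 1 4 3
f 3 5 1
f 2 8 4
f 6 2 5
f 6 8 2
f 4 8 3
f 7 5 3
f 3 8 7
f 7 6 5
f 8 6 7
f 10 12 9
f 13 10 9
f 9 12 11
f 11 13 9
f 10 16 12
f 14 10 13
f 14 16 10
f 12 16 11
f 15 13 11
f 11 16 15
f 15 14 13
f 16 14 15
f 18 20 17
f 21 18 17
f 17 20 19
f 19 21 17
f 18 24 20
f 22 18 21
f 22 24 18
f 20 24 19
f 23 21 19
f 19 24 23
f 23 22 21
f 24 22 23
f 26 28 25
f 29 26 25
f 25 28 27
f 27 29 25
f 26 32 28
f 30 26 29
f 30 32 26
f 28 32 27
f 31 29 27
f 27 32 31
f 31 30 29
f 32 30 31
f 34 33 36
f 34 36 35
f 36 33 37
f 36 37 35
f 37 33 38
f 37 38 35
f 38 33 39
f 38 39 35
f 39 33 40
f 39 40 35
f 40 33 41
f 40 41 35
f 41 33 42
f 41 42 35
f 42 33 43
f 42 43 35
f 43 33 44
f 43 44 35
f 44 33 45
f 44 45 35
f 45 33 46
f 45 46 35
f 46 33 47
f 46 47 35
f 47 33 48
f 47 48 35
f 48 33 34
f 48 34 35



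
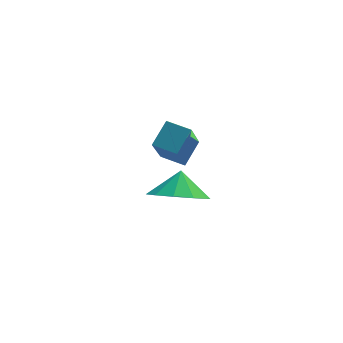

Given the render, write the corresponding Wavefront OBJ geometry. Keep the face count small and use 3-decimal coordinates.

v -1.877 -3.774 -1.351
v -1.413 -4.57 -0.807
v -1.763 -3.146 -0.529
v -0.94 -4.238 -1.127
v -0.824 -3.729 -1.533
v -1.111 -3.237 -1.869
v -1.691 -2.95 -2.007
v -2.342 -2.978 -1.894
v -2.815 -3.31 -1.574
v -2.931 -3.819 -1.168
v -2.644 -4.311 -0.832
v -2.064 -4.598 -0.694
v -2.668 -0.923 -0.881
v -2.154 -0.191 -0.191
v -2.347 0.321 -2.44
v -1.833 1.053 -1.749
v -1.827 -1.353 -1.051
v -1.313 -0.621 -0.36
v -1.506 -0.109 -2.609
v -0.992 0.623 -1.919
f 2 1 4
f 2 4 3
f 4 1 5
f 4 5 3
f 5 1 6
f 5 6 3
f 6 1 7
f 6 7 3
f 7 1 8
f 7 8 3
f 8 1 9
f 8 9 3
f 9 1 10
f 9 10 3
f 10 1 11
f 10 11 3
f 11 1 12
f 11 12 3
f 12 1 2
f 12 2 3
f 14 16 13
f 17 14 13
f 13 16 15
f 15 17 13
f 14 20 16
f 18 14 17
f 18 20 14
f 16 20 15
f 19 17 15
f 15 20 19
f 19 18 17
f 20 18 19



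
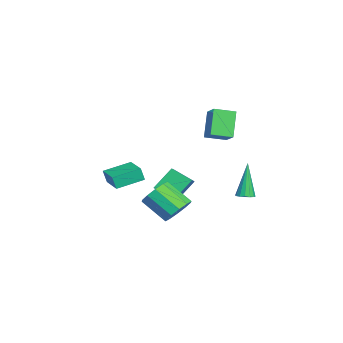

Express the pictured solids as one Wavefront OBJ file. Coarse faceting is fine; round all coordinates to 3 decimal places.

v -4.026 1.016 1.296
v -3.036 1.364 1.956
v -4.253 2.22 1
v -3.262 2.568 1.66
v -2.998 0.852 -0.16
v -2.007 1.2 0.5
v -3.224 2.056 -0.456
v -2.234 2.404 0.204
v -3.767 -4.428 -3.992
v -3.79 -4.647 -3.16
v -4.44 -2.924 -3.614
v -4.463 -3.143 -2.783
v -2.337 -3.837 -3.797
v -2.36 -4.056 -2.966
v -3.01 -2.333 -3.42
v -3.033 -2.552 -2.588
v 3.182 2.95 -1.48
v 3.576 2.669 -1.32
v 2.458 3.07 0.52
v 3.66 2.919 -1.305
v 3.615 3.178 -1.337
v 3.454 3.375 -1.407
v 3.221 3.459 -1.496
v 2.976 3.406 -1.581
v 2.787 3.231 -1.639
v 2.704 2.981 -1.655
v 2.748 2.723 -1.623
v 2.909 2.526 -1.553
v 3.143 2.442 -1.464
v 3.387 2.495 -1.379
v -1.289 0.361 -2.683
v -1.807 -0.714 -2.073
v -0.403 0.235 -2.152
v -0.922 -0.84 -1.542
v -0.718 -0.58 -3.858
v -1.237 -1.655 -3.248
v 0.167 -0.706 -3.327
v -0.351 -1.781 -2.717
v 3.434 -0.412 -2.478
v 3.795 0.024 -1.74
v 3.108 -1.192 -0.685
v 2.746 -1.628 -1.422
v 3.271 0.239 -1.834
v 2.584 -0.977 -0.779
v 2.808 0.205 -2.173
v 2.121 -1.01 -1.118
v 2.585 -0.064 -2.629
v 1.898 -1.28 -1.574
v 2.685 -0.466 -3.027
v 1.998 -1.682 -1.972
v 3.072 -0.848 -3.215
v 2.385 -2.064 -2.16
v 3.596 -1.063 -3.121
v 2.909 -2.279 -2.066
v 4.059 -1.03 -2.782
v 3.372 -2.245 -1.727
v 4.282 -0.76 -2.326
v 3.595 -1.976 -1.271
v 4.182 -0.358 -1.928
v 3.495 -1.574 -0.873
f 2 4 1
f 5 2 1
f 1 4 3
f 3 5 1
f 2 8 4
f 6 2 5
f 6 8 2
f 4 8 3
f 7 5 3
f 3 8 7
f 7 6 5
f 8 6 7
f 10 12 9
f 13 10 9
f 9 12 11
f 11 13 9
f 10 16 12
f 14 10 13
f 14 16 10
f 12 16 11
f 15 13 11
f 11 16 15
f 15 14 13
f 16 14 15
f 18 17 20
f 18 20 19
f 20 17 21
f 20 21 19
f 21 17 22
f 21 22 19
f 22 17 23
f 22 23 19
f 23 17 24
f 23 24 19
f 24 17 25
f 24 25 19
f 25 17 26
f 25 26 19
f 26 17 27
f 26 27 19
f 27 17 28
f 27 28 19
f 28 17 29
f 28 29 19
f 29 17 30
f 29 30 19
f 30 17 18
f 30 18 19
f 32 34 31
f 35 32 31
f 31 34 33
f 33 35 31
f 32 38 34
f 36 32 35
f 36 38 32
f 34 38 33
f 37 35 33
f 33 38 37
f 37 36 35
f 38 36 37
f 40 39 43
f 40 43 41
f 41 43 44
f 41 44 42
f 43 39 45
f 43 45 44
f 44 45 46
f 44 46 42
f 45 39 47
f 45 47 46
f 46 47 48
f 46 48 42
f 47 39 49
f 47 49 48
f 48 49 50
f 48 50 42
f 49 39 51
f 49 51 50
f 50 51 52
f 50 52 42
f 51 39 53
f 51 53 52
f 52 53 54
f 52 54 42
f 53 39 55
f 53 55 54
f 54 55 56
f 54 56 42
f 55 39 57
f 55 57 56
f 56 57 58
f 56 58 42
f 57 39 59
f 57 59 58
f 58 59 60
f 58 60 42
f 59 39 40
f 59 40 60
f 60 40 41
f 60 41 42



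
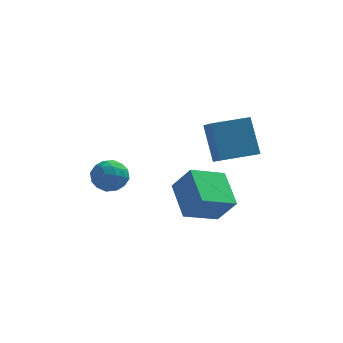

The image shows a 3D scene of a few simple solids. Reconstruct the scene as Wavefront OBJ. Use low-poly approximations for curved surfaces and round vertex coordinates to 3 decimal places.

v 0.691 -3.295 -1.349
v 0.083 -1.539 -0.413
v 2.225 -2.375 -2.075
v 1.616 -0.62 -1.14
v 1.564 -3.7 -0.02
v 0.955 -1.945 0.915
v 3.097 -2.781 -0.747
v 2.489 -1.025 0.189
v 2.323 -2.911 2.144
v 1.839 -1.874 3.928
v 1.96 -1.431 1.185
v 1.476 -0.394 2.97
v 4.104 -2.366 2.31
v 3.62 -1.329 4.095
v 3.741 -0.886 1.352
v 3.257 0.151 3.136
v -2.675 -2.001 0.847
v -1.853 -2.438 1.015
v -3.407 -3.342 0.945
v -2.585 -3.779 1.113
v -2.952 -3.197 1.762
v -2.5 -2.368 1.702
v -2.76 -3.412 0.258
v -2.308 -2.583 0.198
v -1.905 -3.31 0.651
v -2.024 -3.177 1.58
v -3.236 -2.603 0.38
v -3.355 -2.47 1.309
v -2.2 -2.102 0.922
v -3.06 -3.678 1.038
v -3.276 -3.336 1.419
v -2.793 -3.593 1.518
v -2.58 -2.061 1.326
v -2.097 -2.317 1.425
v -2.743 -2.764 1.864
v -3.163 -3.463 0.535
v -2.68 -3.719 0.634
v -2.467 -2.187 0.442
v -1.984 -2.444 0.541
v -2.517 -3.016 0.096
v -1.747 -2.871 0.807
v -2.177 -3.659 0.865
v -2.28 -3.443 0.362
v -2.014 -2.956 0.327
v -1.817 -2.793 1.353
v -2.247 -3.581 1.411
v -2.463 -3.239 1.793
v -2.197 -2.752 1.757
v -1.848 -3.305 1.139
v -3.013 -2.199 0.549
v -3.443 -2.987 0.607
v -3.063 -3.028 0.203
v -2.797 -2.541 0.167
v -3.083 -2.121 1.095
v -3.513 -2.909 1.153
v -3.246 -2.824 1.633
v -2.98 -2.337 1.598
v -3.412 -2.475 0.821
f 2 4 1
f 5 2 1
f 1 4 3
f 3 5 1
f 2 8 4
f 6 2 5
f 6 8 2
f 4 8 3
f 7 5 3
f 3 8 7
f 7 6 5
f 8 6 7
f 10 12 9
f 13 10 9
f 9 12 11
f 11 13 9
f 10 16 12
f 14 10 13
f 14 16 10
f 12 16 11
f 15 13 11
f 11 16 15
f 15 14 13
f 16 14 15
f 17 54 33
f 54 28 57
f 33 57 22
f 54 57 33
f 17 33 29
f 33 22 34
f 29 34 18
f 33 34 29
f 17 29 38
f 29 18 39
f 38 39 24
f 29 39 38
f 17 38 50
f 38 24 53
f 50 53 27
f 38 53 50
f 17 50 54
f 50 27 58
f 54 58 28
f 50 58 54
f 18 34 45
f 34 22 48
f 45 48 26
f 34 48 45
f 22 57 35
f 57 28 56
f 35 56 21
f 57 56 35
f 28 58 55
f 58 27 51
f 55 51 19
f 58 51 55
f 27 53 52
f 53 24 40
f 52 40 23
f 53 40 52
f 24 39 44
f 39 18 41
f 44 41 25
f 39 41 44
f 20 46 32
f 46 26 47
f 32 47 21
f 46 47 32
f 20 32 30
f 32 21 31
f 30 31 19
f 32 31 30
f 20 30 37
f 30 19 36
f 37 36 23
f 30 36 37
f 20 37 42
f 37 23 43
f 42 43 25
f 37 43 42
f 20 42 46
f 42 25 49
f 46 49 26
f 42 49 46
f 21 47 35
f 47 26 48
f 35 48 22
f 47 48 35
f 19 31 55
f 31 21 56
f 55 56 28
f 31 56 55
f 23 36 52
f 36 19 51
f 52 51 27
f 36 51 52
f 25 43 44
f 43 23 40
f 44 40 24
f 43 40 44
f 26 49 45
f 49 25 41
f 45 41 18
f 49 41 45



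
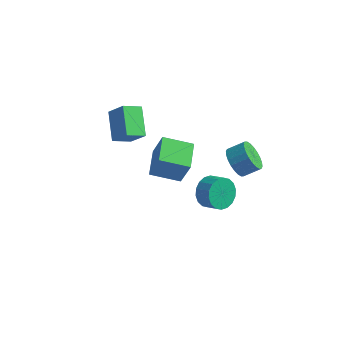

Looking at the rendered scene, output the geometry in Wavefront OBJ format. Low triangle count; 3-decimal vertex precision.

v 1.822 2.218 -2.568
v 2.349 2.853 -3.234
v 3.285 2.597 -2.737
v 2.758 1.962 -2.072
v 2.239 3.142 -2.878
v 3.175 2.886 -2.381
v 2.046 3.248 -2.461
v 2.982 2.993 -1.964
v 1.809 3.15 -2.065
v 2.745 2.895 -1.568
v 1.575 2.868 -1.768
v 2.511 2.612 -1.272
v 1.389 2.457 -1.631
v 2.325 2.201 -1.134
v 1.29 1.998 -1.679
v 2.225 1.742 -1.182
v 1.295 1.583 -1.903
v 2.231 1.327 -1.406
v 1.405 1.294 -2.259
v 2.341 1.038 -1.762
v 1.598 1.187 -2.676
v 2.534 0.932 -2.179
v 1.835 1.285 -3.072
v 2.771 1.03 -2.575
v 2.069 1.568 -3.368
v 3.005 1.312 -2.872
v 2.255 1.979 -3.506
v 3.191 1.723 -3.009
v 2.355 2.438 -3.458
v 3.29 2.182 -2.961
v -2.597 0.689 2.26
v -3.558 2.114 3.283
v -3.611 0.814 1.135
v -4.572 2.238 2.158
v -1.868 1.582 1.702
v -2.829 3.006 2.725
v -2.882 1.706 0.577
v -3.843 3.131 1.6
v 3.347 2.312 0.859
v 4.007 1.673 0.491
v 4.854 2.189 1.112
v 4.193 2.828 1.481
v 4.025 1.957 0.231
v 4.871 2.474 0.852
v 3.939 2.296 0.066
v 4.785 2.813 0.687
v 3.763 2.637 0.022
v 4.609 3.154 0.643
v 3.524 2.929 0.106
v 4.37 3.445 0.727
v 3.257 3.126 0.304
v 4.104 3.643 0.925
v 3.005 3.2 0.587
v 3.851 3.716 1.208
v 2.804 3.138 0.911
v 3.651 3.655 1.532
v 2.686 2.951 1.228
v 3.533 3.467 1.849
v 2.669 2.666 1.488
v 3.515 3.183 2.109
v 2.755 2.327 1.653
v 3.601 2.844 2.274
v 2.931 1.986 1.697
v 3.777 2.503 2.318
v 3.17 1.695 1.613
v 4.016 2.211 2.234
v 3.436 1.497 1.415
v 4.283 2.014 2.036
v 3.689 1.424 1.132
v 4.535 1.94 1.753
v 3.889 1.485 0.808
v 4.736 2.002 1.429
v -0.398 -0.927 1.115
v 0.258 -1.042 2.873
v -0.984 0.722 1.442
v -0.328 0.606 3.2
v 1.208 -0.246 0.56
v 1.864 -0.362 2.318
v 0.622 1.402 0.887
v 1.278 1.287 2.645
f 2 1 5
f 2 5 3
f 3 5 6
f 3 6 4
f 5 1 7
f 5 7 6
f 6 7 8
f 6 8 4
f 7 1 9
f 7 9 8
f 8 9 10
f 8 10 4
f 9 1 11
f 9 11 10
f 10 11 12
f 10 12 4
f 11 1 13
f 11 13 12
f 12 13 14
f 12 14 4
f 13 1 15
f 13 15 14
f 14 15 16
f 14 16 4
f 15 1 17
f 15 17 16
f 16 17 18
f 16 18 4
f 17 1 19
f 17 19 18
f 18 19 20
f 18 20 4
f 19 1 21
f 19 21 20
f 20 21 22
f 20 22 4
f 21 1 23
f 21 23 22
f 22 23 24
f 22 24 4
f 23 1 25
f 23 25 24
f 24 25 26
f 24 26 4
f 25 1 27
f 25 27 26
f 26 27 28
f 26 28 4
f 27 1 29
f 27 29 28
f 28 29 30
f 28 30 4
f 29 1 2
f 29 2 30
f 30 2 3
f 30 3 4
f 32 34 31
f 35 32 31
f 31 34 33
f 33 35 31
f 32 38 34
f 36 32 35
f 36 38 32
f 34 38 33
f 37 35 33
f 33 38 37
f 37 36 35
f 38 36 37
f 40 39 43
f 40 43 41
f 41 43 44
f 41 44 42
f 43 39 45
f 43 45 44
f 44 45 46
f 44 46 42
f 45 39 47
f 45 47 46
f 46 47 48
f 46 48 42
f 47 39 49
f 47 49 48
f 48 49 50
f 48 50 42
f 49 39 51
f 49 51 50
f 50 51 52
f 50 52 42
f 51 39 53
f 51 53 52
f 52 53 54
f 52 54 42
f 53 39 55
f 53 55 54
f 54 55 56
f 54 56 42
f 55 39 57
f 55 57 56
f 56 57 58
f 56 58 42
f 57 39 59
f 57 59 58
f 58 59 60
f 58 60 42
f 59 39 61
f 59 61 60
f 60 61 62
f 60 62 42
f 61 39 63
f 61 63 62
f 62 63 64
f 62 64 42
f 63 39 65
f 63 65 64
f 64 65 66
f 64 66 42
f 65 39 67
f 65 67 66
f 66 67 68
f 66 68 42
f 67 39 69
f 67 69 68
f 68 69 70
f 68 70 42
f 69 39 71
f 69 71 70
f 70 71 72
f 70 72 42
f 71 39 40
f 71 40 72
f 72 40 41
f 72 41 42
f 74 76 73
f 77 74 73
f 73 76 75
f 75 77 73
f 74 80 76
f 78 74 77
f 78 80 74
f 76 80 75
f 79 77 75
f 75 80 79
f 79 78 77
f 80 78 79



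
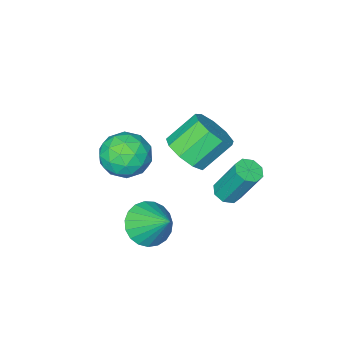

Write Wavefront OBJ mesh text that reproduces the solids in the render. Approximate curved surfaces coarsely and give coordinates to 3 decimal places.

v -2.05 -4.113 -2.692
v -1.348 -4.295 -1.905
v -2.589 -3.949 -0.72
v -3.29 -3.767 -1.508
v -1.333 -3.588 -2.095
v -2.574 -3.243 -0.91
v -1.653 -3.127 -2.565
v -2.894 -2.781 -1.38
v -2.159 -3.127 -3.094
v -3.4 -2.782 -1.909
v -2.613 -3.588 -3.436
v -3.854 -3.243 -2.251
v -2.804 -4.295 -3.429
v -4.045 -3.949 -2.244
v -2.642 -4.916 -3.078
v -3.882 -4.571 -1.893
v -2.202 -5.162 -2.546
v -3.443 -4.816 -1.362
v -1.692 -4.916 -2.083
v -2.932 -4.571 -0.898
v 2.163 -2.789 0.608
v 2.59 -3.267 -0.317
v 0.49 -3.293 0.097
v 0.917 -3.771 -0.828
v 1.121 -4.22 0.183
v 2.155 -3.909 0.499
v 0.925 -2.651 -0.719
v 1.959 -2.34 -0.403
v 1.824 -3.182 -1.137
v 1.946 -4.152 -0.58
v 1.134 -2.408 0.36
v 1.256 -3.378 0.917
v 2.523 -2.984 0.191
v 0.557 -3.576 -0.411
v 0.677 -3.84 0.184
v 0.928 -4.121 -0.36
v 2.268 -3.361 0.67
v 2.519 -3.642 0.126
v 1.656 -4.202 0.42
v 0.561 -2.918 -0.346
v 0.812 -3.199 -0.89
v 2.152 -2.439 0.14
v 2.403 -2.72 -0.404
v 1.424 -2.358 -0.64
v 2.324 -3.215 -0.835
v 1.341 -3.511 -1.136
v 1.345 -2.853 -1.071
v 1.953 -2.67 -0.886
v 2.396 -3.785 -0.508
v 1.412 -4.081 -0.808
v 1.533 -4.345 -0.214
v 2.14 -4.162 -0.028
v 1.946 -3.735 -0.99
v 1.668 -2.479 0.588
v 0.684 -2.775 0.288
v 0.94 -2.398 -0.192
v 1.547 -2.215 -0.006
v 1.739 -3.049 0.916
v 0.756 -3.345 0.615
v 1.127 -3.89 0.666
v 1.735 -3.707 0.851
v 1.134 -2.825 0.77
v -3.024 -2.581 -4.611
v -2.666 -3.032 -4.33
v -2.978 -2.069 -2.388
v -3.336 -1.619 -2.669
v -2.401 -2.647 -4.479
v -2.713 -1.684 -2.536
v -2.502 -2.224 -4.704
v -2.813 -1.261 -2.762
v -2.908 -2.01 -4.876
v -3.219 -1.047 -2.933
v -3.382 -2.131 -4.892
v -3.694 -1.168 -2.95
v -3.647 -2.516 -4.744
v -3.959 -1.553 -2.801
v -3.547 -2.939 -4.518
v -3.858 -1.976 -2.576
v -3.141 -3.153 -4.347
v -3.452 -2.19 -2.404
v 1.237 -2.249 -3.916
v 1.746 -1.627 -4.607
v 1.223 -0.891 -2.704
v 1.324 -1.545 -4.704
v 0.887 -1.584 -4.664
v 0.51 -1.739 -4.495
v 0.259 -1.981 -4.226
v 0.177 -2.27 -3.904
v 0.278 -2.555 -3.583
v 0.545 -2.787 -3.32
v 0.931 -2.926 -3.16
v 1.37 -2.948 -3.131
v 1.787 -2.849 -3.237
v 2.108 -2.646 -3.461
v 2.278 -2.375 -3.764
v 2.268 -2.081 -4.092
v 2.08 -1.817 -4.391
f 2 1 5
f 2 5 3
f 3 5 6
f 3 6 4
f 5 1 7
f 5 7 6
f 6 7 8
f 6 8 4
f 7 1 9
f 7 9 8
f 8 9 10
f 8 10 4
f 9 1 11
f 9 11 10
f 10 11 12
f 10 12 4
f 11 1 13
f 11 13 12
f 12 13 14
f 12 14 4
f 13 1 15
f 13 15 14
f 14 15 16
f 14 16 4
f 15 1 17
f 15 17 16
f 16 17 18
f 16 18 4
f 17 1 19
f 17 19 18
f 18 19 20
f 18 20 4
f 19 1 2
f 19 2 20
f 20 2 3
f 20 3 4
f 21 58 37
f 58 32 61
f 37 61 26
f 58 61 37
f 21 37 33
f 37 26 38
f 33 38 22
f 37 38 33
f 21 33 42
f 33 22 43
f 42 43 28
f 33 43 42
f 21 42 54
f 42 28 57
f 54 57 31
f 42 57 54
f 21 54 58
f 54 31 62
f 58 62 32
f 54 62 58
f 22 38 49
f 38 26 52
f 49 52 30
f 38 52 49
f 26 61 39
f 61 32 60
f 39 60 25
f 61 60 39
f 32 62 59
f 62 31 55
f 59 55 23
f 62 55 59
f 31 57 56
f 57 28 44
f 56 44 27
f 57 44 56
f 28 43 48
f 43 22 45
f 48 45 29
f 43 45 48
f 24 50 36
f 50 30 51
f 36 51 25
f 50 51 36
f 24 36 34
f 36 25 35
f 34 35 23
f 36 35 34
f 24 34 41
f 34 23 40
f 41 40 27
f 34 40 41
f 24 41 46
f 41 27 47
f 46 47 29
f 41 47 46
f 24 46 50
f 46 29 53
f 50 53 30
f 46 53 50
f 25 51 39
f 51 30 52
f 39 52 26
f 51 52 39
f 23 35 59
f 35 25 60
f 59 60 32
f 35 60 59
f 27 40 56
f 40 23 55
f 56 55 31
f 40 55 56
f 29 47 48
f 47 27 44
f 48 44 28
f 47 44 48
f 30 53 49
f 53 29 45
f 49 45 22
f 53 45 49
f 64 63 67
f 64 67 65
f 65 67 68
f 65 68 66
f 67 63 69
f 67 69 68
f 68 69 70
f 68 70 66
f 69 63 71
f 69 71 70
f 70 71 72
f 70 72 66
f 71 63 73
f 71 73 72
f 72 73 74
f 72 74 66
f 73 63 75
f 73 75 74
f 74 75 76
f 74 76 66
f 75 63 77
f 75 77 76
f 76 77 78
f 76 78 66
f 77 63 79
f 77 79 78
f 78 79 80
f 78 80 66
f 79 63 64
f 79 64 80
f 80 64 65
f 80 65 66
f 82 81 84
f 82 84 83
f 84 81 85
f 84 85 83
f 85 81 86
f 85 86 83
f 86 81 87
f 86 87 83
f 87 81 88
f 87 88 83
f 88 81 89
f 88 89 83
f 89 81 90
f 89 90 83
f 90 81 91
f 90 91 83
f 91 81 92
f 91 92 83
f 92 81 93
f 92 93 83
f 93 81 94
f 93 94 83
f 94 81 95
f 94 95 83
f 95 81 96
f 95 96 83
f 96 81 97
f 96 97 83
f 97 81 82
f 97 82 83



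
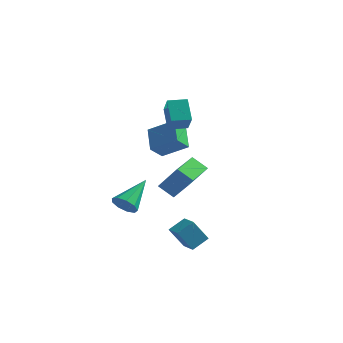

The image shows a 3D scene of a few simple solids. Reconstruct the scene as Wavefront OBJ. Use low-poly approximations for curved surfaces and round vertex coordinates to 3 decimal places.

v 1.29 -3.733 -0.868
v 0.568 -3.823 -0.305
v 1.217 -2.182 -0.716
v 0.494 -2.272 -0.153
v 2.266 -3.808 0.373
v 1.543 -3.898 0.936
v 2.192 -2.257 0.525
v 1.47 -2.347 1.088
v -2.455 1.871 0.22
v -2.688 1.158 0.85
v -1.18 2.103 0.956
v -1.413 1.39 1.586
v -1.807 0.93 -0.606
v -2.04 0.217 0.024
v -0.532 1.162 0.13
v -0.765 0.449 0.76
v 1.669 -4.094 -2.841
v 2.075 -3.388 -2.352
v 0.972 -3.607 -2.967
v 1.378 -2.9 -2.478
v 2.182 -3.64 -3.922
v 2.588 -2.933 -3.433
v 1.485 -3.152 -4.048
v 1.891 -2.446 -3.559
v -1.345 -3.432 -2.018
v -1.032 -3.797 -1.537
v -1.115 -1.868 -0.982
v -0.721 -3.639 -1.844
v -0.702 -3.384 -2.233
v -0.984 -3.152 -2.521
v -1.435 -3.051 -2.574
v -1.844 -3.128 -2.366
v -2.02 -3.347 -1.996
v -1.88 -3.606 -1.636
v -1.49 -3.784 -1.455
v -1.459 0.452 2.594
v -0.878 -0.294 3.472
v -0.729 1.044 2.613
v -0.148 0.298 3.491
v -0.892 -0.218 1.649
v -0.311 -0.964 2.527
v -0.162 0.374 1.668
v 0.419 -0.372 2.546
f 2 4 1
f 5 2 1
f 1 4 3
f 3 5 1
f 2 8 4
f 6 2 5
f 6 8 2
f 4 8 3
f 7 5 3
f 3 8 7
f 7 6 5
f 8 6 7
f 10 12 9
f 13 10 9
f 9 12 11
f 11 13 9
f 10 16 12
f 14 10 13
f 14 16 10
f 12 16 11
f 15 13 11
f 11 16 15
f 15 14 13
f 16 14 15
f 18 20 17
f 21 18 17
f 17 20 19
f 19 21 17
f 18 24 20
f 22 18 21
f 22 24 18
f 20 24 19
f 23 21 19
f 19 24 23
f 23 22 21
f 24 22 23
f 26 25 28
f 26 28 27
f 28 25 29
f 28 29 27
f 29 25 30
f 29 30 27
f 30 25 31
f 30 31 27
f 31 25 32
f 31 32 27
f 32 25 33
f 32 33 27
f 33 25 34
f 33 34 27
f 34 25 35
f 34 35 27
f 35 25 26
f 35 26 27
f 37 39 36
f 40 37 36
f 36 39 38
f 38 40 36
f 37 43 39
f 41 37 40
f 41 43 37
f 39 43 38
f 42 40 38
f 38 43 42
f 42 41 40
f 43 41 42



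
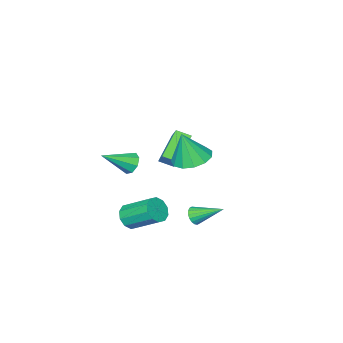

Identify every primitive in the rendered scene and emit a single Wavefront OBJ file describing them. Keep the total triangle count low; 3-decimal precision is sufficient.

v 1.377 -0.754 2.932
v 1.727 -0.69 2.425
v 2.683 -1.286 3.768
v 1.718 -0.297 2.689
v 1.51 -0.171 3.096
v 1.223 -0.386 3.407
v 1.026 -0.817 3.44
v 1.035 -1.21 3.175
v 1.244 -1.336 2.768
v 1.531 -1.121 2.457
v -1.164 0.518 2.81
v -0.231 0.323 2.542
v -0.756 0.262 4.41
v -0.256 0.872 2.636
v -0.569 1.309 2.785
v -1.071 1.494 2.943
v -1.602 1.37 3.058
v -1.994 0.975 3.095
v -2.123 0.435 3.042
v -1.947 -0.079 2.915
v -1.522 -0.403 2.754
v -0.984 -0.435 2.612
v -0.502 -0.165 2.533
v 1.773 -0.43 -0.306
v 2.25 -0.618 0.185
v 1.803 0.742 1.138
v 1.327 0.93 0.646
v 2.449 -0.352 -0.101
v 2.002 1.008 0.851
v 2.389 -0.116 -0.466
v 1.943 1.245 0.486
v 2.095 0 -0.77
v 1.649 1.361 0.183
v 1.678 -0.048 -0.897
v 1.231 1.313 0.056
v 1.297 -0.242 -0.798
v 0.85 1.118 0.155
v 1.098 -0.508 -0.511
v 0.651 0.852 0.441
v 1.157 -0.745 -0.146
v 0.711 0.616 0.806
v 1.451 -0.861 0.157
v 1.005 0.5 1.11
v 1.869 -0.813 0.284
v 1.422 0.548 1.237
v -3.079 -3.838 -0.337
v -4.386 -4.279 0.723
v -3.529 -3.221 -0.635
v -4.836 -3.662 0.425
v -2.584 -3.018 0.615
v -3.891 -3.459 1.675
v -3.034 -2.401 0.317
v -4.341 -2.842 1.377
v 0.229 2.176 0.353
v 0.534 2.49 0.091
v -0.369 3.404 1.127
v 0.348 2.48 -0.038
v 0.138 2.411 -0.09
v -0.053 2.295 -0.054
v -0.189 2.155 0.063
v -0.242 2.02 0.237
v -0.201 1.915 0.434
v -0.075 1.862 0.616
v 0.111 1.872 0.745
v 0.321 1.941 0.797
v 0.512 2.057 0.761
v 0.648 2.197 0.644
v 0.701 2.332 0.47
v 0.66 2.437 0.272
f 2 1 4
f 2 4 3
f 4 1 5
f 4 5 3
f 5 1 6
f 5 6 3
f 6 1 7
f 6 7 3
f 7 1 8
f 7 8 3
f 8 1 9
f 8 9 3
f 9 1 10
f 9 10 3
f 10 1 2
f 10 2 3
f 12 11 14
f 12 14 13
f 14 11 15
f 14 15 13
f 15 11 16
f 15 16 13
f 16 11 17
f 16 17 13
f 17 11 18
f 17 18 13
f 18 11 19
f 18 19 13
f 19 11 20
f 19 20 13
f 20 11 21
f 20 21 13
f 21 11 22
f 21 22 13
f 22 11 23
f 22 23 13
f 23 11 12
f 23 12 13
f 25 24 28
f 25 28 26
f 26 28 29
f 26 29 27
f 28 24 30
f 28 30 29
f 29 30 31
f 29 31 27
f 30 24 32
f 30 32 31
f 31 32 33
f 31 33 27
f 32 24 34
f 32 34 33
f 33 34 35
f 33 35 27
f 34 24 36
f 34 36 35
f 35 36 37
f 35 37 27
f 36 24 38
f 36 38 37
f 37 38 39
f 37 39 27
f 38 24 40
f 38 40 39
f 39 40 41
f 39 41 27
f 40 24 42
f 40 42 41
f 41 42 43
f 41 43 27
f 42 24 44
f 42 44 43
f 43 44 45
f 43 45 27
f 44 24 25
f 44 25 45
f 45 25 26
f 45 26 27
f 47 49 46
f 50 47 46
f 46 49 48
f 48 50 46
f 47 53 49
f 51 47 50
f 51 53 47
f 49 53 48
f 52 50 48
f 48 53 52
f 52 51 50
f 53 51 52
f 55 54 57
f 55 57 56
f 57 54 58
f 57 58 56
f 58 54 59
f 58 59 56
f 59 54 60
f 59 60 56
f 60 54 61
f 60 61 56
f 61 54 62
f 61 62 56
f 62 54 63
f 62 63 56
f 63 54 64
f 63 64 56
f 64 54 65
f 64 65 56
f 65 54 66
f 65 66 56
f 66 54 67
f 66 67 56
f 67 54 68
f 67 68 56
f 68 54 69
f 68 69 56
f 69 54 55
f 69 55 56



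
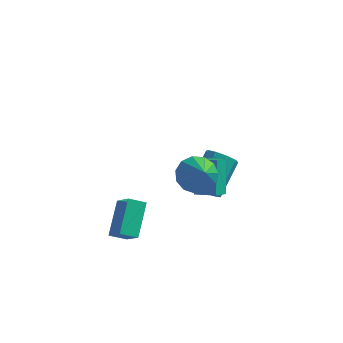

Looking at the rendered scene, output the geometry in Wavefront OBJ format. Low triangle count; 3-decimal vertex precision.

v 0.405 1.608 -4.133
v 1.212 1.613 -4.429
v 1.642 3.378 -3.224
v 0.835 3.372 -2.927
v 0.867 1.936 -4.779
v 1.297 3.701 -3.574
v 0.306 2.106 -4.827
v 0.736 3.871 -3.621
v -0.209 2.042 -4.549
v 0.221 3.807 -3.344
v -0.437 1.775 -4.077
v -0.007 3.54 -2.872
v -0.271 1.43 -3.631
v 0.16 3.194 -2.426
v 0.212 1.168 -3.419
v 0.642 2.932 -2.214
v 0.784 1.111 -3.542
v 1.215 2.876 -2.336
v 1.18 1.287 -3.94
v 1.61 3.052 -2.735
v 1.064 -2.532 1.414
v 1.685 -1.823 1.718
v 1.776 -3.848 3.026
v 1.207 -1.743 1.995
v 0.684 -1.913 2.087
v 0.281 -2.28 1.966
v 0.127 -2.726 1.669
v 0.27 -3.111 1.292
v 0.665 -3.312 0.953
v 1.187 -3.265 0.761
v 1.669 -2.986 0.776
v 1.959 -2.562 0.993
v 1.965 -2.129 1.345
v 0.541 -0.958 -1.79
v 0.271 0.276 -0.344
v 0.791 0.011 -2.571
v 0.522 1.246 -1.125
v 1.598 -1.026 -1.535
v 1.329 0.209 -0.089
v 1.849 -0.056 -2.316
v 1.579 1.178 -0.87
v -3.077 -2.829 -4.131
v -2.296 -3.577 -2.993
v -3.122 -1.214 -3.039
v -2.341 -1.963 -1.9
v -2.279 -2.557 -4.5
v -1.498 -3.306 -3.361
v -2.324 -0.943 -3.407
v -1.543 -1.691 -2.269
f 2 1 5
f 2 5 3
f 3 5 6
f 3 6 4
f 5 1 7
f 5 7 6
f 6 7 8
f 6 8 4
f 7 1 9
f 7 9 8
f 8 9 10
f 8 10 4
f 9 1 11
f 9 11 10
f 10 11 12
f 10 12 4
f 11 1 13
f 11 13 12
f 12 13 14
f 12 14 4
f 13 1 15
f 13 15 14
f 14 15 16
f 14 16 4
f 15 1 17
f 15 17 16
f 16 17 18
f 16 18 4
f 17 1 19
f 17 19 18
f 18 19 20
f 18 20 4
f 19 1 2
f 19 2 20
f 20 2 3
f 20 3 4
f 22 21 24
f 22 24 23
f 24 21 25
f 24 25 23
f 25 21 26
f 25 26 23
f 26 21 27
f 26 27 23
f 27 21 28
f 27 28 23
f 28 21 29
f 28 29 23
f 29 21 30
f 29 30 23
f 30 21 31
f 30 31 23
f 31 21 32
f 31 32 23
f 32 21 33
f 32 33 23
f 33 21 22
f 33 22 23
f 35 37 34
f 38 35 34
f 34 37 36
f 36 38 34
f 35 41 37
f 39 35 38
f 39 41 35
f 37 41 36
f 40 38 36
f 36 41 40
f 40 39 38
f 41 39 40
f 43 45 42
f 46 43 42
f 42 45 44
f 44 46 42
f 43 49 45
f 47 43 46
f 47 49 43
f 45 49 44
f 48 46 44
f 44 49 48
f 48 47 46
f 49 47 48



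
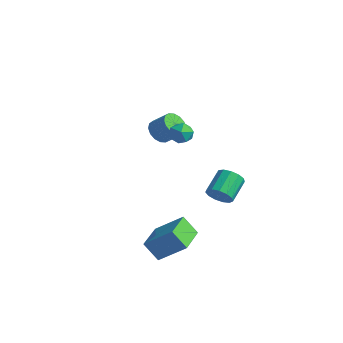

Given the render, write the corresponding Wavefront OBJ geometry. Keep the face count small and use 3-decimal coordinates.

v 1.948 0.069 3.721
v 2.339 -0.185 3.072
v 1.661 -1.155 4.028
v 2.052 -1.409 3.379
v 2.457 -1.089 3.989
v 2.634 -0.333 3.8
v 1.366 -1.007 3.3
v 1.543 -0.251 3.111
v 1.979 -0.85 2.812
v 2.653 -0.901 3.238
v 1.347 -0.439 3.862
v 2.021 -0.49 4.288
v -3.268 2.383 0.16
v -2.833 1.642 0.023
v -1.878 2.035 0.923
v -2.312 2.777 1.06
v -2.668 1.932 -0.279
v -1.713 2.325 0.621
v -2.663 2.342 -0.464
v -1.708 2.736 0.436
v -2.82 2.764 -0.481
v -1.865 3.157 0.419
v -3.097 3.084 -0.327
v -2.142 3.477 0.573
v -3.42 3.216 -0.042
v -2.465 3.609 0.858
v -3.702 3.125 0.297
v -2.747 3.518 1.197
v -3.867 2.835 0.599
v -2.912 3.228 1.499
v -3.872 2.424 0.784
v -2.917 2.818 1.684
v -3.715 2.003 0.801
v -2.76 2.396 1.701
v -3.438 1.683 0.647
v -2.483 2.076 1.547
v -3.115 1.551 0.362
v -2.16 1.944 1.262
v 1.343 2.858 -3.37
v 1.694 2.539 -2.64
v 1.208 3.923 -1.801
v 0.857 4.242 -2.53
v 2.047 2.797 -2.862
v 1.561 4.181 -2.023
v 2.176 3.075 -3.245
v 1.69 4.459 -2.406
v 2.041 3.284 -3.667
v 1.555 4.668 -2.828
v 1.684 3.357 -3.995
v 1.198 4.741 -3.156
v 1.219 3.272 -4.125
v 0.733 4.656 -3.285
v 0.793 3.056 -4.014
v 0.307 4.44 -3.175
v 0.542 2.776 -3.699
v 0.056 4.161 -2.86
v 0.545 2.523 -3.279
v 0.059 3.907 -2.44
v 0.802 2.376 -2.888
v 0.316 3.76 -2.049
v 1.23 2.382 -2.65
v 0.744 3.766 -1.811
v 3.13 -3.377 -4.988
v 2.353 -3.756 -3.9
v 2.024 -1.551 -5.141
v 1.247 -1.93 -4.052
v 4.453 -2.47 -3.728
v 3.676 -2.849 -2.639
v 3.347 -0.644 -3.88
v 2.57 -1.023 -2.792
f 1 12 6
f 1 6 2
f 1 2 8
f 1 8 11
f 1 11 12
f 2 6 10
f 6 12 5
f 12 11 3
f 11 8 7
f 8 2 9
f 4 10 5
f 4 5 3
f 4 3 7
f 4 7 9
f 4 9 10
f 5 10 6
f 3 5 12
f 7 3 11
f 9 7 8
f 10 9 2
f 14 13 17
f 14 17 15
f 15 17 18
f 15 18 16
f 17 13 19
f 17 19 18
f 18 19 20
f 18 20 16
f 19 13 21
f 19 21 20
f 20 21 22
f 20 22 16
f 21 13 23
f 21 23 22
f 22 23 24
f 22 24 16
f 23 13 25
f 23 25 24
f 24 25 26
f 24 26 16
f 25 13 27
f 25 27 26
f 26 27 28
f 26 28 16
f 27 13 29
f 27 29 28
f 28 29 30
f 28 30 16
f 29 13 31
f 29 31 30
f 30 31 32
f 30 32 16
f 31 13 33
f 31 33 32
f 32 33 34
f 32 34 16
f 33 13 35
f 33 35 34
f 34 35 36
f 34 36 16
f 35 13 37
f 35 37 36
f 36 37 38
f 36 38 16
f 37 13 14
f 37 14 38
f 38 14 15
f 38 15 16
f 40 39 43
f 40 43 41
f 41 43 44
f 41 44 42
f 43 39 45
f 43 45 44
f 44 45 46
f 44 46 42
f 45 39 47
f 45 47 46
f 46 47 48
f 46 48 42
f 47 39 49
f 47 49 48
f 48 49 50
f 48 50 42
f 49 39 51
f 49 51 50
f 50 51 52
f 50 52 42
f 51 39 53
f 51 53 52
f 52 53 54
f 52 54 42
f 53 39 55
f 53 55 54
f 54 55 56
f 54 56 42
f 55 39 57
f 55 57 56
f 56 57 58
f 56 58 42
f 57 39 59
f 57 59 58
f 58 59 60
f 58 60 42
f 59 39 61
f 59 61 60
f 60 61 62
f 60 62 42
f 61 39 40
f 61 40 62
f 62 40 41
f 62 41 42
f 64 66 63
f 67 64 63
f 63 66 65
f 65 67 63
f 64 70 66
f 68 64 67
f 68 70 64
f 66 70 65
f 69 67 65
f 65 70 69
f 69 68 67
f 70 68 69



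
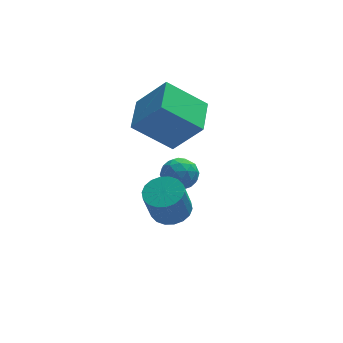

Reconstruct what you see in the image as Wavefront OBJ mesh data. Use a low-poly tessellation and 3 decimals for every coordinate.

v 0.021 -1.716 -2.325
v 0.637 -2.273 -2.327
v 0.254 -2.701 -0.876
v -0.361 -2.144 -0.875
v 0.801 -1.969 -2.194
v 0.418 -2.397 -0.744
v 0.81 -1.616 -2.087
v 0.427 -2.044 -0.637
v 0.663 -1.282 -2.028
v 0.28 -1.71 -0.577
v 0.389 -1.034 -2.027
v 0.006 -1.462 -0.577
v 0.043 -0.922 -2.085
v -0.34 -1.35 -0.635
v -0.309 -0.966 -2.191
v -0.691 -1.394 -0.741
v -0.594 -1.159 -2.324
v -0.977 -1.587 -0.873
v -0.758 -1.463 -2.456
v -1.141 -1.891 -1.006
v -0.767 -1.816 -2.563
v -1.15 -2.244 -1.113
v -0.62 -2.15 -2.623
v -1.003 -2.578 -1.172
v -0.346 -2.398 -2.623
v -0.729 -2.826 -1.173
v 0 -2.51 -2.565
v -0.383 -2.938 -1.115
v 0.351 -2.466 -2.459
v -0.031 -2.894 -1.009
v 0.464 3.088 -3.736
v 1.172 3.373 -4.115
v 1.068 1.867 -3.525
v 1.776 2.152 -3.904
v 1.543 2.465 -3.147
v 1.17 3.219 -3.277
v 1.07 2.021 -4.363
v 0.697 2.775 -4.493
v 1.547 2.713 -4.502
v 1.839 2.987 -3.751
v 0.401 2.253 -3.889
v 0.693 2.527 -3.138
v 0.765 3.338 -3.944
v 1.475 1.902 -3.696
v 1.338 2.086 -3.251
v 1.754 2.254 -3.474
v 0.764 3.247 -3.452
v 1.18 3.415 -3.674
v 1.398 2.881 -3.105
v 1.06 1.825 -3.966
v 1.476 1.993 -4.188
v 0.486 2.986 -4.166
v 0.902 3.154 -4.389
v 0.842 2.359 -4.535
v 1.401 3.117 -4.394
v 1.756 2.399 -4.27
v 1.341 2.322 -4.54
v 1.122 2.766 -4.617
v 1.573 3.278 -3.953
v 1.928 2.561 -3.829
v 1.791 2.745 -3.384
v 1.572 3.188 -3.46
v 1.793 2.89 -4.18
v 0.312 2.679 -3.811
v 0.667 1.962 -3.687
v 0.668 2.052 -4.18
v 0.449 2.495 -4.256
v 0.484 2.841 -3.37
v 0.839 2.123 -3.246
v 1.118 2.474 -3.023
v 0.899 2.918 -3.1
v 0.447 2.35 -3.46
v 0.684 1.719 -1.5
v -0.957 1.986 -0.153
v 1.172 3.368 -1.232
v -0.469 3.635 0.115
v 1.809 1.145 -0.015
v 0.168 1.412 1.332
v 2.297 2.794 0.253
v 0.656 3.061 1.6
f 2 1 5
f 2 5 3
f 3 5 6
f 3 6 4
f 5 1 7
f 5 7 6
f 6 7 8
f 6 8 4
f 7 1 9
f 7 9 8
f 8 9 10
f 8 10 4
f 9 1 11
f 9 11 10
f 10 11 12
f 10 12 4
f 11 1 13
f 11 13 12
f 12 13 14
f 12 14 4
f 13 1 15
f 13 15 14
f 14 15 16
f 14 16 4
f 15 1 17
f 15 17 16
f 16 17 18
f 16 18 4
f 17 1 19
f 17 19 18
f 18 19 20
f 18 20 4
f 19 1 21
f 19 21 20
f 20 21 22
f 20 22 4
f 21 1 23
f 21 23 22
f 22 23 24
f 22 24 4
f 23 1 25
f 23 25 24
f 24 25 26
f 24 26 4
f 25 1 27
f 25 27 26
f 26 27 28
f 26 28 4
f 27 1 29
f 27 29 28
f 28 29 30
f 28 30 4
f 29 1 2
f 29 2 30
f 30 2 3
f 30 3 4
f 31 68 47
f 68 42 71
f 47 71 36
f 68 71 47
f 31 47 43
f 47 36 48
f 43 48 32
f 47 48 43
f 31 43 52
f 43 32 53
f 52 53 38
f 43 53 52
f 31 52 64
f 52 38 67
f 64 67 41
f 52 67 64
f 31 64 68
f 64 41 72
f 68 72 42
f 64 72 68
f 32 48 59
f 48 36 62
f 59 62 40
f 48 62 59
f 36 71 49
f 71 42 70
f 49 70 35
f 71 70 49
f 42 72 69
f 72 41 65
f 69 65 33
f 72 65 69
f 41 67 66
f 67 38 54
f 66 54 37
f 67 54 66
f 38 53 58
f 53 32 55
f 58 55 39
f 53 55 58
f 34 60 46
f 60 40 61
f 46 61 35
f 60 61 46
f 34 46 44
f 46 35 45
f 44 45 33
f 46 45 44
f 34 44 51
f 44 33 50
f 51 50 37
f 44 50 51
f 34 51 56
f 51 37 57
f 56 57 39
f 51 57 56
f 34 56 60
f 56 39 63
f 60 63 40
f 56 63 60
f 35 61 49
f 61 40 62
f 49 62 36
f 61 62 49
f 33 45 69
f 45 35 70
f 69 70 42
f 45 70 69
f 37 50 66
f 50 33 65
f 66 65 41
f 50 65 66
f 39 57 58
f 57 37 54
f 58 54 38
f 57 54 58
f 40 63 59
f 63 39 55
f 59 55 32
f 63 55 59
f 74 76 73
f 77 74 73
f 73 76 75
f 75 77 73
f 74 80 76
f 78 74 77
f 78 80 74
f 76 80 75
f 79 77 75
f 75 80 79
f 79 78 77
f 80 78 79

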